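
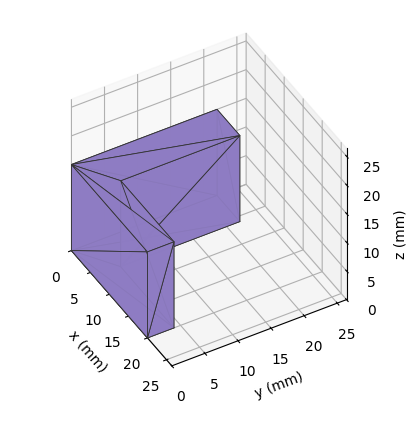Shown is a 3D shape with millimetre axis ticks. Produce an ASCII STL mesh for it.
Reading the render: the shape is an L-shaped prism: outer 20 × 22 mm, arm thicknesses ≈ 4 mm (horizontal) and 6 mm (vertical), extruded 15 mm in z (dimensions read to the nearest mm from the axis ticks). For the STL, each face is triangulated and given an outward normal.

solid part
  facet normal 0.0000 0.0000 -1.0000
    outer loop
      vertex 20.0 4.0 0.0
      vertex 20.0 0.0 0.0
      vertex 0.0 0.0 0.0
    endloop
  endfacet
  facet normal 0.0000 0.0000 -1.0000
    outer loop
      vertex 6.0 4.0 0.0
      vertex 20.0 4.0 0.0
      vertex 0.0 0.0 0.0
    endloop
  endfacet
  facet normal 0.0000 0.0000 -1.0000
    outer loop
      vertex 6.0 22.0 0.0
      vertex 6.0 4.0 0.0
      vertex 0.0 0.0 0.0
    endloop
  endfacet
  facet normal 0.0000 0.0000 -1.0000
    outer loop
      vertex 0.0 22.0 0.0
      vertex 6.0 22.0 0.0
      vertex 0.0 0.0 0.0
    endloop
  endfacet
  facet normal 0.0000 0.0000 1.0000
    outer loop
      vertex 0.0 0.0 15.0
      vertex 20.0 0.0 15.0
      vertex 20.0 4.0 15.0
    endloop
  endfacet
  facet normal 0.0000 0.0000 1.0000
    outer loop
      vertex 0.0 0.0 15.0
      vertex 20.0 4.0 15.0
      vertex 6.0 4.0 15.0
    endloop
  endfacet
  facet normal 0.0000 0.0000 1.0000
    outer loop
      vertex 0.0 0.0 15.0
      vertex 6.0 4.0 15.0
      vertex 6.0 22.0 15.0
    endloop
  endfacet
  facet normal 0.0000 0.0000 1.0000
    outer loop
      vertex 0.0 0.0 15.0
      vertex 6.0 22.0 15.0
      vertex 0.0 22.0 15.0
    endloop
  endfacet
  facet normal 0.0000 -1.0000 0.0000
    outer loop
      vertex 0.0 0.0 0.0
      vertex 20.0 0.0 0.0
      vertex 20.0 0.0 15.0
    endloop
  endfacet
  facet normal 0.0000 -1.0000 0.0000
    outer loop
      vertex 0.0 0.0 0.0
      vertex 20.0 0.0 15.0
      vertex 0.0 0.0 15.0
    endloop
  endfacet
  facet normal 1.0000 0.0000 0.0000
    outer loop
      vertex 20.0 0.0 0.0
      vertex 20.0 4.0 0.0
      vertex 20.0 4.0 15.0
    endloop
  endfacet
  facet normal 1.0000 0.0000 0.0000
    outer loop
      vertex 20.0 0.0 0.0
      vertex 20.0 4.0 15.0
      vertex 20.0 0.0 15.0
    endloop
  endfacet
  facet normal 0.0000 1.0000 0.0000
    outer loop
      vertex 20.0 4.0 0.0
      vertex 6.0 4.0 0.0
      vertex 6.0 4.0 15.0
    endloop
  endfacet
  facet normal 0.0000 1.0000 0.0000
    outer loop
      vertex 20.0 4.0 0.0
      vertex 6.0 4.0 15.0
      vertex 20.0 4.0 15.0
    endloop
  endfacet
  facet normal 1.0000 0.0000 0.0000
    outer loop
      vertex 6.0 4.0 0.0
      vertex 6.0 22.0 0.0
      vertex 6.0 22.0 15.0
    endloop
  endfacet
  facet normal 1.0000 0.0000 0.0000
    outer loop
      vertex 6.0 4.0 0.0
      vertex 6.0 22.0 15.0
      vertex 6.0 4.0 15.0
    endloop
  endfacet
  facet normal 0.0000 1.0000 0.0000
    outer loop
      vertex 6.0 22.0 0.0
      vertex 0.0 22.0 0.0
      vertex 0.0 22.0 15.0
    endloop
  endfacet
  facet normal 0.0000 1.0000 0.0000
    outer loop
      vertex 6.0 22.0 0.0
      vertex 0.0 22.0 15.0
      vertex 6.0 22.0 15.0
    endloop
  endfacet
  facet normal -1.0000 0.0000 0.0000
    outer loop
      vertex 0.0 22.0 0.0
      vertex 0.0 0.0 0.0
      vertex 0.0 0.0 15.0
    endloop
  endfacet
  facet normal -1.0000 0.0000 0.0000
    outer loop
      vertex 0.0 22.0 0.0
      vertex 0.0 0.0 15.0
      vertex 0.0 22.0 15.0
    endloop
  endfacet
endsolid part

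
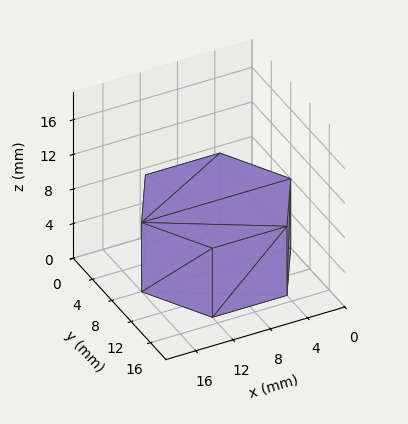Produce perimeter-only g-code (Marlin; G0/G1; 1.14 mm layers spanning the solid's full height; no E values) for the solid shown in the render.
Reading the render: the shape is a regular 6-sided prism (a cylinder approximated with 6 flat sides), circumscribed radius ≈ 8 mm, height ≈ 8 mm (dimensions read to the nearest mm from the axis ticks). For the g-code, the solid's height is divided into equal slices at the stated Δz and each level perimeter traced with G1 moves after a G0 lift.

; perimeter-only toolpath
G21 ; units = mm
G90 ; absolute positioning
G28 ; home
; layer 1
G0 Z1.14
G0 X16.00 Y8.00
G1 X12.00 Y14.93
G1 X4.00 Y14.93
G1 X0.00 Y8.00
G1 X4.00 Y1.07
G1 X12.00 Y1.07
G1 X16.00 Y8.00
; layer 2
G0 Z2.29
G0 X16.00 Y8.00
G1 X12.00 Y14.93
G1 X4.00 Y14.93
G1 X0.00 Y8.00
G1 X4.00 Y1.07
G1 X12.00 Y1.07
G1 X16.00 Y8.00
; layer 3
G0 Z3.43
G0 X16.00 Y8.00
G1 X12.00 Y14.93
G1 X4.00 Y14.93
G1 X0.00 Y8.00
G1 X4.00 Y1.07
G1 X12.00 Y1.07
G1 X16.00 Y8.00
; layer 4
G0 Z4.57
G0 X16.00 Y8.00
G1 X12.00 Y14.93
G1 X4.00 Y14.93
G1 X0.00 Y8.00
G1 X4.00 Y1.07
G1 X12.00 Y1.07
G1 X16.00 Y8.00
; layer 5
G0 Z5.71
G0 X16.00 Y8.00
G1 X12.00 Y14.93
G1 X4.00 Y14.93
G1 X0.00 Y8.00
G1 X4.00 Y1.07
G1 X12.00 Y1.07
G1 X16.00 Y8.00
; layer 6
G0 Z6.86
G0 X16.00 Y8.00
G1 X12.00 Y14.93
G1 X4.00 Y14.93
G1 X0.00 Y8.00
G1 X4.00 Y1.07
G1 X12.00 Y1.07
G1 X16.00 Y8.00
; layer 7
G0 Z8.00
G0 X16.00 Y8.00
G1 X12.00 Y14.93
G1 X4.00 Y14.93
G1 X0.00 Y8.00
G1 X4.00 Y1.07
G1 X12.00 Y1.07
G1 X16.00 Y8.00
M2 ; end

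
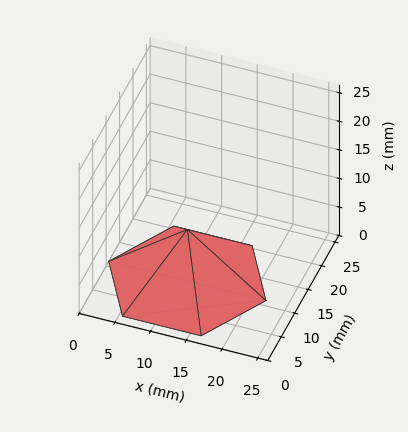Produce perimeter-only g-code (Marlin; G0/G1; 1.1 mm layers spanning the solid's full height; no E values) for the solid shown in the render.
Reading the render: the shape is a regular 6-sided pyramid, base circumscribed radius ≈ 11 mm, apex at z ≈ 9 mm (dimensions read to the nearest mm from the axis ticks). For the g-code, the solid's height is divided into equal slices at the stated Δz and each level perimeter traced with G1 moves after a G0 lift.

; perimeter-only toolpath
G21 ; units = mm
G90 ; absolute positioning
G28 ; home
; layer 1
G0 Z1.1
G0 X20.6 Y11.0
G1 X15.8 Y19.3
G1 X6.2 Y19.3
G1 X1.4 Y11.0
G1 X6.2 Y2.7
G1 X15.8 Y2.7
G1 X20.6 Y11.0
; layer 2
G0 Z2.2
G0 X19.2 Y11.0
G1 X15.1 Y18.1
G1 X6.9 Y18.1
G1 X2.8 Y11.0
G1 X6.9 Y3.9
G1 X15.1 Y3.9
G1 X19.2 Y11.0
; layer 3
G0 Z3.4
G0 X17.9 Y11.0
G1 X14.4 Y16.9
G1 X7.6 Y16.9
G1 X4.1 Y11.0
G1 X7.6 Y5.1
G1 X14.4 Y5.1
G1 X17.9 Y11.0
; layer 4
G0 Z4.5
G0 X16.5 Y11.0
G1 X13.8 Y15.8
G1 X8.2 Y15.8
G1 X5.5 Y11.0
G1 X8.2 Y6.2
G1 X13.8 Y6.2
G1 X16.5 Y11.0
; layer 5
G0 Z5.6
G0 X15.1 Y11.0
G1 X13.1 Y14.6
G1 X8.9 Y14.6
G1 X6.9 Y11.0
G1 X8.9 Y7.4
G1 X13.1 Y7.4
G1 X15.1 Y11.0
; layer 6
G0 Z6.8
G0 X13.8 Y11.0
G1 X12.4 Y13.4
G1 X9.6 Y13.4
G1 X8.2 Y11.0
G1 X9.6 Y8.6
G1 X12.4 Y8.6
G1 X13.8 Y11.0
; layer 7
G0 Z7.9
G0 X12.4 Y11.0
G1 X11.7 Y12.2
G1 X10.3 Y12.2
G1 X9.6 Y11.0
G1 X10.3 Y9.8
G1 X11.7 Y9.8
G1 X12.4 Y11.0
M2 ; end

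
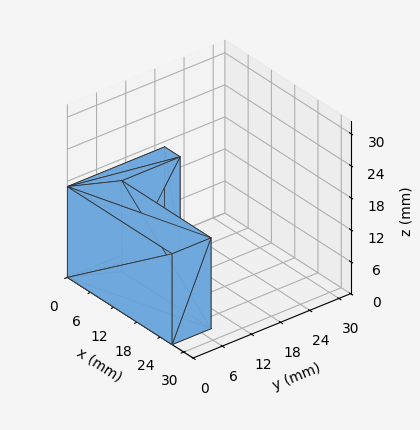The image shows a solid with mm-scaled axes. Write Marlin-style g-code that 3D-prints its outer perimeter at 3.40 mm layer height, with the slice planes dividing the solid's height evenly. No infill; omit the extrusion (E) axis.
Reading the render: the shape is an L-shaped prism: outer 27 × 20 mm, arm thicknesses ≈ 8 mm (horizontal) and 4 mm (vertical), extruded 17 mm in z (dimensions read to the nearest mm from the axis ticks). For the g-code, the solid's height is divided into equal slices at the stated Δz and each level perimeter traced with G1 moves after a G0 lift.

; perimeter-only toolpath
G21 ; units = mm
G90 ; absolute positioning
G28 ; home
; layer 1
G0 Z3.40
G0 X0.00 Y0.00
G1 X27.00 Y0.00
G1 X27.00 Y8.00
G1 X4.00 Y8.00
G1 X4.00 Y20.00
G1 X0.00 Y20.00
G1 X0.00 Y0.00
; layer 2
G0 Z6.80
G0 X0.00 Y0.00
G1 X27.00 Y0.00
G1 X27.00 Y8.00
G1 X4.00 Y8.00
G1 X4.00 Y20.00
G1 X0.00 Y20.00
G1 X0.00 Y0.00
; layer 3
G0 Z10.20
G0 X0.00 Y0.00
G1 X27.00 Y0.00
G1 X27.00 Y8.00
G1 X4.00 Y8.00
G1 X4.00 Y20.00
G1 X0.00 Y20.00
G1 X0.00 Y0.00
; layer 4
G0 Z13.60
G0 X0.00 Y0.00
G1 X27.00 Y0.00
G1 X27.00 Y8.00
G1 X4.00 Y8.00
G1 X4.00 Y20.00
G1 X0.00 Y20.00
G1 X0.00 Y0.00
; layer 5
G0 Z17.00
G0 X0.00 Y0.00
G1 X27.00 Y0.00
G1 X27.00 Y8.00
G1 X4.00 Y8.00
G1 X4.00 Y20.00
G1 X0.00 Y20.00
G1 X0.00 Y0.00
M2 ; end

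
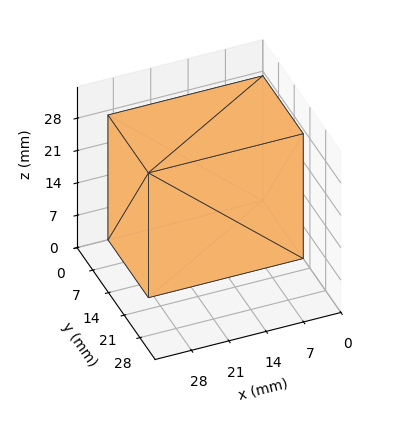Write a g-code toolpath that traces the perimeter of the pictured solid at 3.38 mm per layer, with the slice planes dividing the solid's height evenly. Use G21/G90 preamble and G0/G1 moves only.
Reading the render: the shape is a rectangular box, roughly 29 × 18 mm footprint and 27 mm tall (dimensions read to the nearest mm from the axis ticks). For the g-code, the solid's height is divided into equal slices at the stated Δz and each level perimeter traced with G1 moves after a G0 lift.

; perimeter-only toolpath
G21 ; units = mm
G90 ; absolute positioning
G28 ; home
; layer 1
G0 Z3.38
G0 X0.00 Y0.00
G1 X29.00 Y0.00
G1 X29.00 Y18.00
G1 X0.00 Y18.00
G1 X0.00 Y0.00
; layer 2
G0 Z6.75
G0 X0.00 Y0.00
G1 X29.00 Y0.00
G1 X29.00 Y18.00
G1 X0.00 Y18.00
G1 X0.00 Y0.00
; layer 3
G0 Z10.12
G0 X0.00 Y0.00
G1 X29.00 Y0.00
G1 X29.00 Y18.00
G1 X0.00 Y18.00
G1 X0.00 Y0.00
; layer 4
G0 Z13.50
G0 X0.00 Y0.00
G1 X29.00 Y0.00
G1 X29.00 Y18.00
G1 X0.00 Y18.00
G1 X0.00 Y0.00
; layer 5
G0 Z16.88
G0 X0.00 Y0.00
G1 X29.00 Y0.00
G1 X29.00 Y18.00
G1 X0.00 Y18.00
G1 X0.00 Y0.00
; layer 6
G0 Z20.25
G0 X0.00 Y0.00
G1 X29.00 Y0.00
G1 X29.00 Y18.00
G1 X0.00 Y18.00
G1 X0.00 Y0.00
; layer 7
G0 Z23.62
G0 X0.00 Y0.00
G1 X29.00 Y0.00
G1 X29.00 Y18.00
G1 X0.00 Y18.00
G1 X0.00 Y0.00
; layer 8
G0 Z27.00
G0 X0.00 Y0.00
G1 X29.00 Y0.00
G1 X29.00 Y18.00
G1 X0.00 Y18.00
G1 X0.00 Y0.00
M2 ; end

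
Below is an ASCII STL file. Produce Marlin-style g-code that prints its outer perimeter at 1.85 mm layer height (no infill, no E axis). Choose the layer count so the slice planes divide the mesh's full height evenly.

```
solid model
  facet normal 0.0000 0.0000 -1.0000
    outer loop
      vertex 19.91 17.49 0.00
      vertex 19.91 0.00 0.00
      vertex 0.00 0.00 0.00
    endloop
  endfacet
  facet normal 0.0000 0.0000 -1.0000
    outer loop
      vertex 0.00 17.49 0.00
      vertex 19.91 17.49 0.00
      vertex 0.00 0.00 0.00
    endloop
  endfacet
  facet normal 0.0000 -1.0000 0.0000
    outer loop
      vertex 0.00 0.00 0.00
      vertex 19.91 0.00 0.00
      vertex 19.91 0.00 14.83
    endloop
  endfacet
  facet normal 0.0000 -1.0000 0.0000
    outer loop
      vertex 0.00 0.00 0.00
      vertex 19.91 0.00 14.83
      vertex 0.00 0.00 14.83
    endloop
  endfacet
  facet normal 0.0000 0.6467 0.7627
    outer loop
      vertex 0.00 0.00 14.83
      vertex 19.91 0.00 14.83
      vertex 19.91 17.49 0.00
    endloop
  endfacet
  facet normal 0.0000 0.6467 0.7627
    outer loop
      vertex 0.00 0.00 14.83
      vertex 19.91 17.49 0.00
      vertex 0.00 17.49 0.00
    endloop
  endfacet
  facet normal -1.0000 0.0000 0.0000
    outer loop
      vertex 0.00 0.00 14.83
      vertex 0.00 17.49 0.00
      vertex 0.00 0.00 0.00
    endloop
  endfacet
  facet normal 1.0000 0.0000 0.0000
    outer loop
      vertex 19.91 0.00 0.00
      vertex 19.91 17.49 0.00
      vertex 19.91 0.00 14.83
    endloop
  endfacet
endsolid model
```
; perimeter-only toolpath
G21 ; units = mm
G90 ; absolute positioning
G28 ; home
; layer 1
G0 Z1.85
G0 X0.00 Y0.00
G1 X19.91 Y0.00
G1 X19.91 Y15.30
G1 X0.00 Y15.30
G1 X0.00 Y0.00
; layer 2
G0 Z3.71
G0 X0.00 Y0.00
G1 X19.91 Y0.00
G1 X19.91 Y13.12
G1 X0.00 Y13.12
G1 X0.00 Y0.00
; layer 3
G0 Z5.56
G0 X0.00 Y0.00
G1 X19.91 Y0.00
G1 X19.91 Y10.93
G1 X0.00 Y10.93
G1 X0.00 Y0.00
; layer 4
G0 Z7.42
G0 X0.00 Y0.00
G1 X19.91 Y0.00
G1 X19.91 Y8.74
G1 X0.00 Y8.74
G1 X0.00 Y0.00
; layer 5
G0 Z9.27
G0 X0.00 Y0.00
G1 X19.91 Y0.00
G1 X19.91 Y6.56
G1 X0.00 Y6.56
G1 X0.00 Y0.00
; layer 6
G0 Z11.12
G0 X0.00 Y0.00
G1 X19.91 Y0.00
G1 X19.91 Y4.37
G1 X0.00 Y4.37
G1 X0.00 Y0.00
; layer 7
G0 Z12.98
G0 X0.00 Y0.00
G1 X19.91 Y0.00
G1 X19.91 Y2.19
G1 X0.00 Y2.19
G1 X0.00 Y0.00
M2 ; end

The solid is a wedge (ramp): 19.9 × 17.5 mm base, rising to 14.8 mm along the y=0 edge and sloping linearly to z=0 at y=17.5. Slicing at Δz = 1.85 mm — 8 equal slices spanning the solid's height, so layer i sits at z = i·h/8 — gives 7 non-empty perimeters. Each is a 4-segment closed polygon; G0 lifts to the layer z and rapids to the start vertex, then G1 traces the edges. The cross-section shrinks linearly with z (the slice at the apex is degenerate and omitted).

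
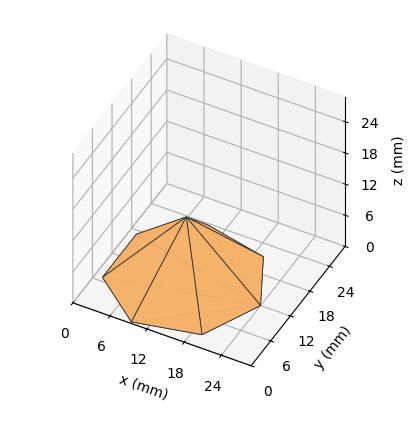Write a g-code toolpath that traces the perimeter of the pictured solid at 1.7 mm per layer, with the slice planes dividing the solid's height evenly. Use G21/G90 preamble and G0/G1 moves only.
Reading the render: the shape is a regular 7-sided pyramid, base circumscribed radius ≈ 12 mm, apex at z ≈ 12 mm (dimensions read to the nearest mm from the axis ticks). For the g-code, the solid's height is divided into equal slices at the stated Δz and each level perimeter traced with G1 moves after a G0 lift.

; perimeter-only toolpath
G21 ; units = mm
G90 ; absolute positioning
G28 ; home
; layer 1
G0 Z1.7
G0 X22.3 Y12.0
G1 X18.4 Y20.1
G1 X9.7 Y22.0
G1 X2.7 Y16.5
G1 X2.7 Y7.5
G1 X9.7 Y2.0
G1 X18.4 Y3.9
G1 X22.3 Y12.0
; layer 2
G0 Z3.4
G0 X20.6 Y12.0
G1 X17.4 Y18.7
G1 X10.1 Y20.4
G1 X4.3 Y15.7
G1 X4.3 Y8.3
G1 X10.1 Y3.6
G1 X17.4 Y5.3
G1 X20.6 Y12.0
; layer 3
G0 Z5.1
G0 X18.9 Y12.0
G1 X16.3 Y17.4
G1 X10.5 Y18.7
G1 X5.8 Y15.0
G1 X5.8 Y9.0
G1 X10.5 Y5.3
G1 X16.3 Y6.6
G1 X18.9 Y12.0
; layer 4
G0 Z6.9
G0 X17.1 Y12.0
G1 X15.2 Y16.0
G1 X10.8 Y17.0
G1 X7.4 Y14.2
G1 X7.4 Y9.8
G1 X10.8 Y7.0
G1 X15.2 Y8.0
G1 X17.1 Y12.0
; layer 5
G0 Z8.6
G0 X15.4 Y12.0
G1 X14.1 Y14.7
G1 X11.2 Y15.3
G1 X8.9 Y13.5
G1 X8.9 Y10.5
G1 X11.2 Y8.7
G1 X14.1 Y9.3
G1 X15.4 Y12.0
; layer 6
G0 Z10.3
G0 X13.7 Y12.0
G1 X13.1 Y13.3
G1 X11.6 Y13.7
G1 X10.5 Y12.7
G1 X10.5 Y11.3
G1 X11.6 Y10.3
G1 X13.1 Y10.7
G1 X13.7 Y12.0
M2 ; end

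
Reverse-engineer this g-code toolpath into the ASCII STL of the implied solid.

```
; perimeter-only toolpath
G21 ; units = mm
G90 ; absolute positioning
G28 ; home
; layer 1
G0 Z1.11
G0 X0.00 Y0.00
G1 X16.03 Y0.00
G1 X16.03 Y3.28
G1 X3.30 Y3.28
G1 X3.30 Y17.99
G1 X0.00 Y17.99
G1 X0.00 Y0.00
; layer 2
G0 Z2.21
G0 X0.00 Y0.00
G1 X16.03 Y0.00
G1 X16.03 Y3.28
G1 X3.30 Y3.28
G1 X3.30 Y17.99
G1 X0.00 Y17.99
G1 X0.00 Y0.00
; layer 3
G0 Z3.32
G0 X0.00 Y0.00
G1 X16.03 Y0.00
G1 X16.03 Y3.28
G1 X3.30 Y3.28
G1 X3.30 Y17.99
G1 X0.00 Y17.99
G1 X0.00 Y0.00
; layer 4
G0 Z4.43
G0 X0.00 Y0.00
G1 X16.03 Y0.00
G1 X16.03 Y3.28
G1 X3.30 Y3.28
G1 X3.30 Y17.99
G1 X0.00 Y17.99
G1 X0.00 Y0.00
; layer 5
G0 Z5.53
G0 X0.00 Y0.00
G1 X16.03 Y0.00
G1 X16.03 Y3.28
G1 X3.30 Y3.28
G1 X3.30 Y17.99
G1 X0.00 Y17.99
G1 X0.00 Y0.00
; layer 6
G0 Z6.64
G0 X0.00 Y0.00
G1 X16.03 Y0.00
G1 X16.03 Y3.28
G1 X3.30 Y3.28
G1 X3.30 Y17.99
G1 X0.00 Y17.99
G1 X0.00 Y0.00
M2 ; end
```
solid part
  facet normal 0.0000 0.0000 -1.0000
    outer loop
      vertex 16.03 3.28 0.00
      vertex 16.03 0.00 0.00
      vertex 0.00 0.00 0.00
    endloop
  endfacet
  facet normal 0.0000 0.0000 -1.0000
    outer loop
      vertex 3.30 3.28 0.00
      vertex 16.03 3.28 0.00
      vertex 0.00 0.00 0.00
    endloop
  endfacet
  facet normal 0.0000 0.0000 -1.0000
    outer loop
      vertex 3.30 17.99 0.00
      vertex 3.30 3.28 0.00
      vertex 0.00 0.00 0.00
    endloop
  endfacet
  facet normal 0.0000 0.0000 -1.0000
    outer loop
      vertex 0.00 17.99 0.00
      vertex 3.30 17.99 0.00
      vertex 0.00 0.00 0.00
    endloop
  endfacet
  facet normal 0.0000 0.0000 1.0000
    outer loop
      vertex 0.00 0.00 6.64
      vertex 16.03 0.00 6.64
      vertex 16.03 3.28 6.64
    endloop
  endfacet
  facet normal 0.0000 0.0000 1.0000
    outer loop
      vertex 0.00 0.00 6.64
      vertex 16.03 3.28 6.64
      vertex 3.30 3.28 6.64
    endloop
  endfacet
  facet normal 0.0000 0.0000 1.0000
    outer loop
      vertex 0.00 0.00 6.64
      vertex 3.30 3.28 6.64
      vertex 3.30 17.99 6.64
    endloop
  endfacet
  facet normal 0.0000 0.0000 1.0000
    outer loop
      vertex 0.00 0.00 6.64
      vertex 3.30 17.99 6.64
      vertex 0.00 17.99 6.64
    endloop
  endfacet
  facet normal 0.0000 -1.0000 0.0000
    outer loop
      vertex 0.00 0.00 0.00
      vertex 16.03 0.00 0.00
      vertex 16.03 0.00 6.64
    endloop
  endfacet
  facet normal 0.0000 -1.0000 0.0000
    outer loop
      vertex 0.00 0.00 0.00
      vertex 16.03 0.00 6.64
      vertex 0.00 0.00 6.64
    endloop
  endfacet
  facet normal 1.0000 0.0000 0.0000
    outer loop
      vertex 16.03 0.00 0.00
      vertex 16.03 3.28 0.00
      vertex 16.03 3.28 6.64
    endloop
  endfacet
  facet normal 1.0000 0.0000 0.0000
    outer loop
      vertex 16.03 0.00 0.00
      vertex 16.03 3.28 6.64
      vertex 16.03 0.00 6.64
    endloop
  endfacet
  facet normal 0.0000 1.0000 0.0000
    outer loop
      vertex 16.03 3.28 0.00
      vertex 3.30 3.28 0.00
      vertex 3.30 3.28 6.64
    endloop
  endfacet
  facet normal 0.0000 1.0000 0.0000
    outer loop
      vertex 16.03 3.28 0.00
      vertex 3.30 3.28 6.64
      vertex 16.03 3.28 6.64
    endloop
  endfacet
  facet normal 1.0000 0.0000 0.0000
    outer loop
      vertex 3.30 3.28 0.00
      vertex 3.30 17.99 0.00
      vertex 3.30 17.99 6.64
    endloop
  endfacet
  facet normal 1.0000 0.0000 0.0000
    outer loop
      vertex 3.30 3.28 0.00
      vertex 3.30 17.99 6.64
      vertex 3.30 3.28 6.64
    endloop
  endfacet
  facet normal 0.0000 1.0000 0.0000
    outer loop
      vertex 3.30 17.99 0.00
      vertex 0.00 17.99 0.00
      vertex 0.00 17.99 6.64
    endloop
  endfacet
  facet normal 0.0000 1.0000 0.0000
    outer loop
      vertex 3.30 17.99 0.00
      vertex 0.00 17.99 6.64
      vertex 3.30 17.99 6.64
    endloop
  endfacet
  facet normal -1.0000 0.0000 0.0000
    outer loop
      vertex 0.00 17.99 0.00
      vertex 0.00 0.00 0.00
      vertex 0.00 0.00 6.64
    endloop
  endfacet
  facet normal -1.0000 0.0000 0.0000
    outer loop
      vertex 0.00 17.99 0.00
      vertex 0.00 0.00 6.64
      vertex 0.00 17.99 6.64
    endloop
  endfacet
endsolid part

The G0 Z moves step by Δz≈1.11 mm. Every layer's G1 loop is the same polygon, so the solid is a straight extrusion of it from z=0 to z≈6.64. Closing with flat bottom and top caps and triangulating gives 20 facets — an L-shaped prism: outer 16 × 18 mm, arm thicknesses ≈ 3.28 mm (horizontal) and 3.3 mm (vertical), extruded 6.64 mm in z.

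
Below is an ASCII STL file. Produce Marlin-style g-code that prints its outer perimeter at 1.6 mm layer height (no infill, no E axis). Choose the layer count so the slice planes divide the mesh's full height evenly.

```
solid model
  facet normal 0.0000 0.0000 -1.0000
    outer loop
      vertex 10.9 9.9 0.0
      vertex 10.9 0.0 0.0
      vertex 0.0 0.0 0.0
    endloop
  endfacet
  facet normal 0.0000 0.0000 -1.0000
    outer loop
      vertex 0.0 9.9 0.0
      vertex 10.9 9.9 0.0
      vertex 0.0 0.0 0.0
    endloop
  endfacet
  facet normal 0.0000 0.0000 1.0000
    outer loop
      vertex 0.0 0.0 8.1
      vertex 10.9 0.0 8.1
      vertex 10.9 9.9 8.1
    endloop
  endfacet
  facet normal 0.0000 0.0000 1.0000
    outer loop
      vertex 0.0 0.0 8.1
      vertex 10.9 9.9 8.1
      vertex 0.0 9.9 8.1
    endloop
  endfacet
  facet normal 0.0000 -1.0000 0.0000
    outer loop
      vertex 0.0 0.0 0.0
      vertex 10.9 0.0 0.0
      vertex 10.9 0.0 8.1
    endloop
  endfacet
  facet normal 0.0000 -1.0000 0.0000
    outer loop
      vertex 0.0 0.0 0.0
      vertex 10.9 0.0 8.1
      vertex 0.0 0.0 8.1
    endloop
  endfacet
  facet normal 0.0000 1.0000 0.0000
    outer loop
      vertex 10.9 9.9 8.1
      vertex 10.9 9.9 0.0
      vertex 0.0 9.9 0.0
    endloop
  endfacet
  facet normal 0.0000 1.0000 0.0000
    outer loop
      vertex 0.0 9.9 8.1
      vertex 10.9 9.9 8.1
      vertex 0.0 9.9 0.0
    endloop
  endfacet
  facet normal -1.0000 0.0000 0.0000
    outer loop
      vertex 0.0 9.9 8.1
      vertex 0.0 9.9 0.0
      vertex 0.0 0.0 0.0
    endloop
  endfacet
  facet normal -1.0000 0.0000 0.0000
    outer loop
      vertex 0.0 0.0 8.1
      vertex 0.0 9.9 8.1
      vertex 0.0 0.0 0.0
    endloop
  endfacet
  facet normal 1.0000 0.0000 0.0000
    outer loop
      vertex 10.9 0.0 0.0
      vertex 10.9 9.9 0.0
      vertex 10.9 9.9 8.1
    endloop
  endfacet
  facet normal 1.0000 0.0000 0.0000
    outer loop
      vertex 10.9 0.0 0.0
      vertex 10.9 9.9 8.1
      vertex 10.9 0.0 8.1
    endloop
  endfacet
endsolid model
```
; perimeter-only toolpath
G21 ; units = mm
G90 ; absolute positioning
G28 ; home
; layer 1
G0 Z1.6
G0 X0.0 Y0.0
G1 X10.9 Y0.0
G1 X10.9 Y9.9
G1 X0.0 Y9.9
G1 X0.0 Y0.0
; layer 2
G0 Z3.2
G0 X0.0 Y0.0
G1 X10.9 Y0.0
G1 X10.9 Y9.9
G1 X0.0 Y9.9
G1 X0.0 Y0.0
; layer 3
G0 Z4.9
G0 X0.0 Y0.0
G1 X10.9 Y0.0
G1 X10.9 Y9.9
G1 X0.0 Y9.9
G1 X0.0 Y0.0
; layer 4
G0 Z6.5
G0 X0.0 Y0.0
G1 X10.9 Y0.0
G1 X10.9 Y9.9
G1 X0.0 Y9.9
G1 X0.0 Y0.0
; layer 5
G0 Z8.1
G0 X0.0 Y0.0
G1 X10.9 Y0.0
G1 X10.9 Y9.9
G1 X0.0 Y9.9
G1 X0.0 Y0.0
M2 ; end

The solid is a rectangular box, roughly 10.9 × 9.9 mm footprint and 8.1 mm tall. Slicing at Δz = 1.6 mm — 5 equal slices spanning the solid's height, so layer i sits at z = i·h/5 — gives 5 non-empty perimeters. Each is a 4-segment closed polygon; G0 lifts to the layer z and rapids to the start vertex, then G1 traces the edges.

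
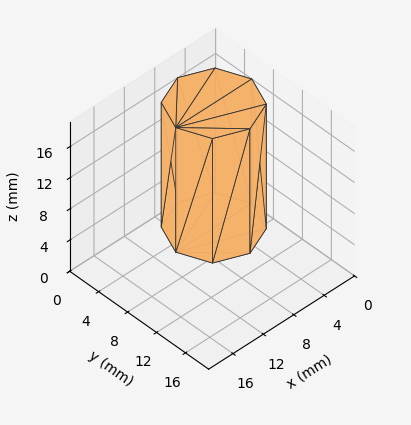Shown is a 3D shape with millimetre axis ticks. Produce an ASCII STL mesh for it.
Reading the render: the shape is a regular 8-sided prism (a cylinder approximated with 8 flat sides), circumscribed radius ≈ 5 mm, height ≈ 16 mm (dimensions read to the nearest mm from the axis ticks). For the STL, each face is triangulated and given an outward normal.

solid part
  facet normal 0.0000 0.0000 -1.0000
    outer loop
      vertex 5.00 10.00 0.00
      vertex 8.54 8.54 0.00
      vertex 10.00 5.00 0.00
    endloop
  endfacet
  facet normal 0.0000 0.0000 -1.0000
    outer loop
      vertex 1.46 8.54 0.00
      vertex 5.00 10.00 0.00
      vertex 10.00 5.00 0.00
    endloop
  endfacet
  facet normal 0.0000 0.0000 -1.0000
    outer loop
      vertex 0.00 5.00 0.00
      vertex 1.46 8.54 0.00
      vertex 10.00 5.00 0.00
    endloop
  endfacet
  facet normal 0.0000 0.0000 -1.0000
    outer loop
      vertex 1.46 1.46 0.00
      vertex 0.00 5.00 0.00
      vertex 10.00 5.00 0.00
    endloop
  endfacet
  facet normal 0.0000 0.0000 -1.0000
    outer loop
      vertex 5.00 0.00 0.00
      vertex 1.46 1.46 0.00
      vertex 10.00 5.00 0.00
    endloop
  endfacet
  facet normal 0.0000 0.0000 -1.0000
    outer loop
      vertex 8.54 1.46 0.00
      vertex 5.00 0.00 0.00
      vertex 10.00 5.00 0.00
    endloop
  endfacet
  facet normal 0.0000 0.0000 1.0000
    outer loop
      vertex 10.00 5.00 16.00
      vertex 8.54 8.54 16.00
      vertex 5.00 10.00 16.00
    endloop
  endfacet
  facet normal 0.0000 0.0000 1.0000
    outer loop
      vertex 10.00 5.00 16.00
      vertex 5.00 10.00 16.00
      vertex 1.46 8.54 16.00
    endloop
  endfacet
  facet normal 0.0000 0.0000 1.0000
    outer loop
      vertex 10.00 5.00 16.00
      vertex 1.46 8.54 16.00
      vertex 0.00 5.00 16.00
    endloop
  endfacet
  facet normal 0.0000 0.0000 1.0000
    outer loop
      vertex 10.00 5.00 16.00
      vertex 0.00 5.00 16.00
      vertex 1.46 1.46 16.00
    endloop
  endfacet
  facet normal 0.0000 0.0000 1.0000
    outer loop
      vertex 10.00 5.00 16.00
      vertex 1.46 1.46 16.00
      vertex 5.00 0.00 16.00
    endloop
  endfacet
  facet normal 0.0000 0.0000 1.0000
    outer loop
      vertex 10.00 5.00 16.00
      vertex 5.00 0.00 16.00
      vertex 8.54 1.46 16.00
    endloop
  endfacet
  facet normal 0.9245 0.3813 0.0000
    outer loop
      vertex 10.00 5.00 0.00
      vertex 8.54 8.54 0.00
      vertex 8.54 8.54 16.00
    endloop
  endfacet
  facet normal 0.9245 0.3813 0.0000
    outer loop
      vertex 10.00 5.00 0.00
      vertex 8.54 8.54 16.00
      vertex 10.00 5.00 16.00
    endloop
  endfacet
  facet normal 0.3813 0.9245 0.0000
    outer loop
      vertex 8.54 8.54 0.00
      vertex 5.00 10.00 0.00
      vertex 5.00 10.00 16.00
    endloop
  endfacet
  facet normal 0.3813 0.9245 0.0000
    outer loop
      vertex 8.54 8.54 0.00
      vertex 5.00 10.00 16.00
      vertex 8.54 8.54 16.00
    endloop
  endfacet
  facet normal -0.3813 0.9245 0.0000
    outer loop
      vertex 5.00 10.00 0.00
      vertex 1.46 8.54 0.00
      vertex 1.46 8.54 16.00
    endloop
  endfacet
  facet normal -0.3813 0.9245 0.0000
    outer loop
      vertex 5.00 10.00 0.00
      vertex 1.46 8.54 16.00
      vertex 5.00 10.00 16.00
    endloop
  endfacet
  facet normal -0.9245 0.3813 0.0000
    outer loop
      vertex 1.46 8.54 0.00
      vertex 0.00 5.00 0.00
      vertex 0.00 5.00 16.00
    endloop
  endfacet
  facet normal -0.9245 0.3813 0.0000
    outer loop
      vertex 1.46 8.54 0.00
      vertex 0.00 5.00 16.00
      vertex 1.46 8.54 16.00
    endloop
  endfacet
  facet normal -0.9245 -0.3813 0.0000
    outer loop
      vertex 0.00 5.00 0.00
      vertex 1.46 1.46 0.00
      vertex 1.46 1.46 16.00
    endloop
  endfacet
  facet normal -0.9245 -0.3813 0.0000
    outer loop
      vertex 0.00 5.00 0.00
      vertex 1.46 1.46 16.00
      vertex 0.00 5.00 16.00
    endloop
  endfacet
  facet normal -0.3813 -0.9245 0.0000
    outer loop
      vertex 1.46 1.46 0.00
      vertex 5.00 0.00 0.00
      vertex 5.00 0.00 16.00
    endloop
  endfacet
  facet normal -0.3813 -0.9245 0.0000
    outer loop
      vertex 1.46 1.46 0.00
      vertex 5.00 0.00 16.00
      vertex 1.46 1.46 16.00
    endloop
  endfacet
  facet normal 0.3813 -0.9245 0.0000
    outer loop
      vertex 5.00 0.00 0.00
      vertex 8.54 1.46 0.00
      vertex 8.54 1.46 16.00
    endloop
  endfacet
  facet normal 0.3813 -0.9245 0.0000
    outer loop
      vertex 5.00 0.00 0.00
      vertex 8.54 1.46 16.00
      vertex 5.00 0.00 16.00
    endloop
  endfacet
  facet normal 0.9245 -0.3813 0.0000
    outer loop
      vertex 8.54 1.46 0.00
      vertex 10.00 5.00 0.00
      vertex 10.00 5.00 16.00
    endloop
  endfacet
  facet normal 0.9245 -0.3813 0.0000
    outer loop
      vertex 8.54 1.46 0.00
      vertex 10.00 5.00 16.00
      vertex 8.54 1.46 16.00
    endloop
  endfacet
endsolid part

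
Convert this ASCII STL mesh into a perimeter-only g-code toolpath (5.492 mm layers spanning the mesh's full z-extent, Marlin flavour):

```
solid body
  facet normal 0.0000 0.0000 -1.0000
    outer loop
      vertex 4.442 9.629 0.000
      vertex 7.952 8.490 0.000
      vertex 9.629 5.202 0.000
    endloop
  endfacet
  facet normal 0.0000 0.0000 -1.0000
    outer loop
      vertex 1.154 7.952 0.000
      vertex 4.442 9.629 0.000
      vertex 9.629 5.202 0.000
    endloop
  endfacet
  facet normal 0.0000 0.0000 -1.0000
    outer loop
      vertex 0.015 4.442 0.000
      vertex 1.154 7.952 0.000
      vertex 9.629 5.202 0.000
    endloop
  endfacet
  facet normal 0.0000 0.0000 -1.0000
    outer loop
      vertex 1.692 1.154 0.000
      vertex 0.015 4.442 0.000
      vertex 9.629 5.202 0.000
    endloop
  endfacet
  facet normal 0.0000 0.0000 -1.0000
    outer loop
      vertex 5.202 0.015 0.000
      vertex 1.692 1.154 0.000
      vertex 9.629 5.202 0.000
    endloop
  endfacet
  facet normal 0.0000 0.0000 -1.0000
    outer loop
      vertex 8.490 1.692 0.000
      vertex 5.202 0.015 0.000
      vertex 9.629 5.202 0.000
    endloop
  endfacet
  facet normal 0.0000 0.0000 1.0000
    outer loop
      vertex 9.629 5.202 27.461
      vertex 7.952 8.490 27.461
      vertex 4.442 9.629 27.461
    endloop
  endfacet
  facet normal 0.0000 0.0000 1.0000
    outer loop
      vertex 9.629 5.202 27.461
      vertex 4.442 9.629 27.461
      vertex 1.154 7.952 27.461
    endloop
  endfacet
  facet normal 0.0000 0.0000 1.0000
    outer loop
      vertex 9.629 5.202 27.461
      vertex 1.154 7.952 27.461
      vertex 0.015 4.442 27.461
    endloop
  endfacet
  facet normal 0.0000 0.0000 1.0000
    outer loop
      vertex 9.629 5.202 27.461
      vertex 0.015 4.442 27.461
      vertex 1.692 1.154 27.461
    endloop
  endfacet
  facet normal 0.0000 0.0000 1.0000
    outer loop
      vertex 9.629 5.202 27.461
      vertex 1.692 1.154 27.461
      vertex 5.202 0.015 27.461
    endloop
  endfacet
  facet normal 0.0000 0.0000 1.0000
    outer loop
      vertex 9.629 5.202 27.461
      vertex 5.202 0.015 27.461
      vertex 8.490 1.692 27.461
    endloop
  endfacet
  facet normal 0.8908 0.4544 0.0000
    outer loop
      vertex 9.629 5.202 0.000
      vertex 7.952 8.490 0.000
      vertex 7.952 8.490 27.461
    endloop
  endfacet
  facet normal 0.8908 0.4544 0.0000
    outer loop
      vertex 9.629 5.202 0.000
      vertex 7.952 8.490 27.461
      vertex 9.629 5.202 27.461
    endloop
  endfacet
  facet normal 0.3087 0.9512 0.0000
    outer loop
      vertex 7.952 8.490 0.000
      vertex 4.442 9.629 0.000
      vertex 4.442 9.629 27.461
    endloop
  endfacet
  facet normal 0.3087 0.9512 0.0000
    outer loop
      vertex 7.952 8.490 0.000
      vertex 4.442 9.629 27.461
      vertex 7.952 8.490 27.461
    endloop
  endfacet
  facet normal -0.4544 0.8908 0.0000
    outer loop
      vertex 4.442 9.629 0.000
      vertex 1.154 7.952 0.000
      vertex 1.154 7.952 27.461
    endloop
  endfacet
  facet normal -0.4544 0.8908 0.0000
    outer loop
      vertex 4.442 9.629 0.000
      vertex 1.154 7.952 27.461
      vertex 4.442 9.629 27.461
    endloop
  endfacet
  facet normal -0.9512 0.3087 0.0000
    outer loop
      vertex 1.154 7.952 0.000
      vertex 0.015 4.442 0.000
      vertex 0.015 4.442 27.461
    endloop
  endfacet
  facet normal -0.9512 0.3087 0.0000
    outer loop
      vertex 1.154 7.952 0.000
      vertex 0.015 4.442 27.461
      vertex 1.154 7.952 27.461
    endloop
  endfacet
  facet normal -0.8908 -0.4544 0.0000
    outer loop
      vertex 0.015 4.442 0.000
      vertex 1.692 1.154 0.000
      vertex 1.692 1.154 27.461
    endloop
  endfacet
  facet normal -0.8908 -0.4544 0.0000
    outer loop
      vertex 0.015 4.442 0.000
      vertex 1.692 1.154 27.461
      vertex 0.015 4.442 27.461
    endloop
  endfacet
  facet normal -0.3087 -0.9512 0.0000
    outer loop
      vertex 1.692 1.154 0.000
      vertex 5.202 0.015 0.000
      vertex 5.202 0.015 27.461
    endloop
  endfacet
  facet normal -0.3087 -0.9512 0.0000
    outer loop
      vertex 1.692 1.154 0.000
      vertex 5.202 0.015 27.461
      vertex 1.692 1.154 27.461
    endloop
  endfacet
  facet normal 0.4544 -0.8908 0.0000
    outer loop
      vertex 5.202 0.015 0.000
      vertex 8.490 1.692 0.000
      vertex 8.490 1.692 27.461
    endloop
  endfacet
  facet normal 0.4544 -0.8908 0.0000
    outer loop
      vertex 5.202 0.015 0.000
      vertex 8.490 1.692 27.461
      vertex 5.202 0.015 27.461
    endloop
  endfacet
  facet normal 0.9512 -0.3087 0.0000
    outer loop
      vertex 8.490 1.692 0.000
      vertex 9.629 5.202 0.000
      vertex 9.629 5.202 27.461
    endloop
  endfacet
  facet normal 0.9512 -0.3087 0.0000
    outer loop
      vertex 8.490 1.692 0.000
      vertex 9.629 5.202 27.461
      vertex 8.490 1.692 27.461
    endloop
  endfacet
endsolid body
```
; perimeter-only toolpath
G21 ; units = mm
G90 ; absolute positioning
G28 ; home
; layer 1
G0 Z5.492
G0 X9.629 Y5.202
G1 X7.952 Y8.490
G1 X4.442 Y9.629
G1 X1.154 Y7.952
G1 X0.015 Y4.442
G1 X1.692 Y1.154
G1 X5.202 Y0.015
G1 X8.490 Y1.692
G1 X9.629 Y5.202
; layer 2
G0 Z10.984
G0 X9.629 Y5.202
G1 X7.952 Y8.490
G1 X4.442 Y9.629
G1 X1.154 Y7.952
G1 X0.015 Y4.442
G1 X1.692 Y1.154
G1 X5.202 Y0.015
G1 X8.490 Y1.692
G1 X9.629 Y5.202
; layer 3
G0 Z16.477
G0 X9.629 Y5.202
G1 X7.952 Y8.490
G1 X4.442 Y9.629
G1 X1.154 Y7.952
G1 X0.015 Y4.442
G1 X1.692 Y1.154
G1 X5.202 Y0.015
G1 X8.490 Y1.692
G1 X9.629 Y5.202
; layer 4
G0 Z21.969
G0 X9.629 Y5.202
G1 X7.952 Y8.490
G1 X4.442 Y9.629
G1 X1.154 Y7.952
G1 X0.015 Y4.442
G1 X1.692 Y1.154
G1 X5.202 Y0.015
G1 X8.490 Y1.692
G1 X9.629 Y5.202
; layer 5
G0 Z27.461
G0 X9.629 Y5.202
G1 X7.952 Y8.490
G1 X4.442 Y9.629
G1 X1.154 Y7.952
G1 X0.015 Y4.442
G1 X1.692 Y1.154
G1 X5.202 Y0.015
G1 X8.490 Y1.692
G1 X9.629 Y5.202
M2 ; end

The solid is a regular 8-sided prism (a cylinder approximated with 8 flat sides), circumscribed radius ≈ 4.82 mm, height ≈ 27.5 mm. Slicing at Δz = 5.492 mm — 5 equal slices spanning the solid's height, so layer i sits at z = i·h/5 — gives 5 non-empty perimeters. Each is a 8-segment closed polygon; G0 lifts to the layer z and rapids to the start vertex, then G1 traces the edges.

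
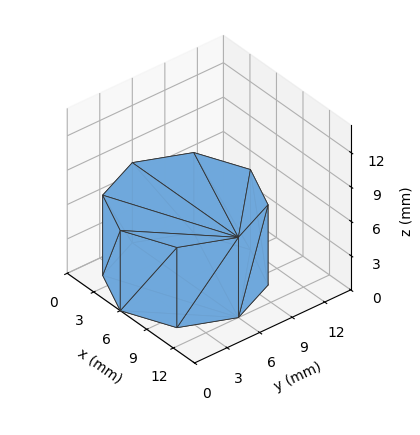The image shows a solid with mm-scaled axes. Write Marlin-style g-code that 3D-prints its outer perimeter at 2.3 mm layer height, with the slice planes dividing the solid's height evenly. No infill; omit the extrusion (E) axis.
Reading the render: the shape is a regular 8-sided prism (a cylinder approximated with 8 flat sides), circumscribed radius ≈ 6 mm, height ≈ 7 mm (dimensions read to the nearest mm from the axis ticks). For the g-code, the solid's height is divided into equal slices at the stated Δz and each level perimeter traced with G1 moves after a G0 lift.

; perimeter-only toolpath
G21 ; units = mm
G90 ; absolute positioning
G28 ; home
; layer 1
G0 Z2.3
G0 X12.0 Y6.0
G1 X10.2 Y10.2
G1 X6.0 Y12.0
G1 X1.8 Y10.2
G1 X0.0 Y6.0
G1 X1.8 Y1.8
G1 X6.0 Y0.0
G1 X10.2 Y1.8
G1 X12.0 Y6.0
; layer 2
G0 Z4.7
G0 X12.0 Y6.0
G1 X10.2 Y10.2
G1 X6.0 Y12.0
G1 X1.8 Y10.2
G1 X0.0 Y6.0
G1 X1.8 Y1.8
G1 X6.0 Y0.0
G1 X10.2 Y1.8
G1 X12.0 Y6.0
; layer 3
G0 Z7.0
G0 X12.0 Y6.0
G1 X10.2 Y10.2
G1 X6.0 Y12.0
G1 X1.8 Y10.2
G1 X0.0 Y6.0
G1 X1.8 Y1.8
G1 X6.0 Y0.0
G1 X10.2 Y1.8
G1 X12.0 Y6.0
M2 ; end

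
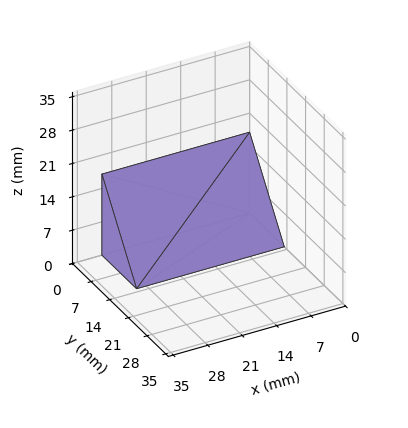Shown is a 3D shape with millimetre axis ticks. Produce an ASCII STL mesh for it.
Reading the render: the shape is a wedge (ramp): 30 × 13 mm base, rising to 17 mm along the y=0 edge and sloping linearly to z=0 at y=13 (dimensions read to the nearest mm from the axis ticks). For the STL, each face is triangulated and given an outward normal.

solid part
  facet normal 0.0000 0.0000 -1.0000
    outer loop
      vertex 30.0 13.0 0.0
      vertex 30.0 0.0 0.0
      vertex 0.0 0.0 0.0
    endloop
  endfacet
  facet normal 0.0000 0.0000 -1.0000
    outer loop
      vertex 0.0 13.0 0.0
      vertex 30.0 13.0 0.0
      vertex 0.0 0.0 0.0
    endloop
  endfacet
  facet normal 0.0000 -1.0000 0.0000
    outer loop
      vertex 0.0 0.0 0.0
      vertex 30.0 0.0 0.0
      vertex 30.0 0.0 17.0
    endloop
  endfacet
  facet normal 0.0000 -1.0000 0.0000
    outer loop
      vertex 0.0 0.0 0.0
      vertex 30.0 0.0 17.0
      vertex 0.0 0.0 17.0
    endloop
  endfacet
  facet normal 0.0000 0.7944 0.6075
    outer loop
      vertex 0.0 0.0 17.0
      vertex 30.0 0.0 17.0
      vertex 30.0 13.0 0.0
    endloop
  endfacet
  facet normal 0.0000 0.7944 0.6075
    outer loop
      vertex 0.0 0.0 17.0
      vertex 30.0 13.0 0.0
      vertex 0.0 13.0 0.0
    endloop
  endfacet
  facet normal -1.0000 0.0000 0.0000
    outer loop
      vertex 0.0 0.0 17.0
      vertex 0.0 13.0 0.0
      vertex 0.0 0.0 0.0
    endloop
  endfacet
  facet normal 1.0000 0.0000 0.0000
    outer loop
      vertex 30.0 0.0 0.0
      vertex 30.0 13.0 0.0
      vertex 30.0 0.0 17.0
    endloop
  endfacet
endsolid part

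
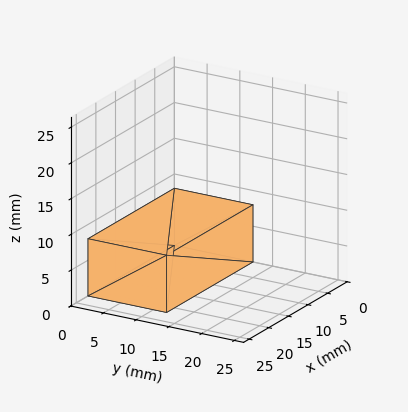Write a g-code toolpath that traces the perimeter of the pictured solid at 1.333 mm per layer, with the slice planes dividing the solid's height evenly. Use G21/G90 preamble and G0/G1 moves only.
Reading the render: the shape is a rectangular box, roughly 22 × 12 mm footprint and 8 mm tall (dimensions read to the nearest mm from the axis ticks). For the g-code, the solid's height is divided into equal slices at the stated Δz and each level perimeter traced with G1 moves after a G0 lift.

; perimeter-only toolpath
G21 ; units = mm
G90 ; absolute positioning
G28 ; home
; layer 1
G0 Z1.333
G0 X0.000 Y0.000
G1 X22.000 Y0.000
G1 X22.000 Y12.000
G1 X0.000 Y12.000
G1 X0.000 Y0.000
; layer 2
G0 Z2.667
G0 X0.000 Y0.000
G1 X22.000 Y0.000
G1 X22.000 Y12.000
G1 X0.000 Y12.000
G1 X0.000 Y0.000
; layer 3
G0 Z4.000
G0 X0.000 Y0.000
G1 X22.000 Y0.000
G1 X22.000 Y12.000
G1 X0.000 Y12.000
G1 X0.000 Y0.000
; layer 4
G0 Z5.333
G0 X0.000 Y0.000
G1 X22.000 Y0.000
G1 X22.000 Y12.000
G1 X0.000 Y12.000
G1 X0.000 Y0.000
; layer 5
G0 Z6.667
G0 X0.000 Y0.000
G1 X22.000 Y0.000
G1 X22.000 Y12.000
G1 X0.000 Y12.000
G1 X0.000 Y0.000
; layer 6
G0 Z8.000
G0 X0.000 Y0.000
G1 X22.000 Y0.000
G1 X22.000 Y12.000
G1 X0.000 Y12.000
G1 X0.000 Y0.000
M2 ; end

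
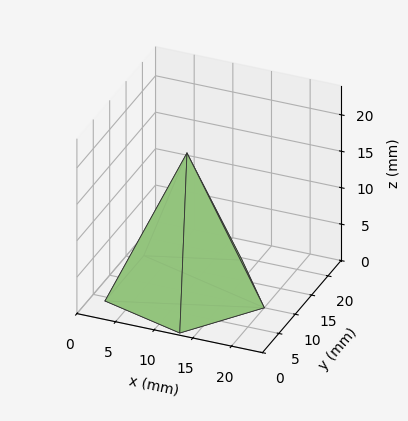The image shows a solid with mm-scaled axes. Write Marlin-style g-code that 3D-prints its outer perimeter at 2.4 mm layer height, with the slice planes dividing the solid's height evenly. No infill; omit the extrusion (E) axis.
Reading the render: the shape is a regular 5-sided pyramid, base circumscribed radius ≈ 10 mm, apex at z ≈ 19 mm (dimensions read to the nearest mm from the axis ticks). For the g-code, the solid's height is divided into equal slices at the stated Δz and each level perimeter traced with G1 moves after a G0 lift.

; perimeter-only toolpath
G21 ; units = mm
G90 ; absolute positioning
G28 ; home
; layer 1
G0 Z2.4
G0 X18.8 Y10.0
G1 X12.7 Y18.3
G1 X2.9 Y15.2
G1 X2.9 Y4.8
G1 X12.7 Y1.7
G1 X18.8 Y10.0
; layer 2
G0 Z4.8
G0 X17.5 Y10.0
G1 X12.3 Y17.1
G1 X3.9 Y14.4
G1 X3.9 Y5.6
G1 X12.3 Y2.9
G1 X17.5 Y10.0
; layer 3
G0 Z7.1
G0 X16.2 Y10.0
G1 X11.9 Y15.9
G1 X4.9 Y13.7
G1 X4.9 Y6.3
G1 X11.9 Y4.1
G1 X16.2 Y10.0
; layer 4
G0 Z9.5
G0 X15.0 Y10.0
G1 X11.6 Y14.8
G1 X6.0 Y12.9
G1 X6.0 Y7.0
G1 X11.6 Y5.2
G1 X15.0 Y10.0
; layer 5
G0 Z11.9
G0 X13.8 Y10.0
G1 X11.2 Y13.6
G1 X7.0 Y12.2
G1 X7.0 Y7.8
G1 X11.2 Y6.4
G1 X13.8 Y10.0
; layer 6
G0 Z14.2
G0 X12.5 Y10.0
G1 X10.8 Y12.4
G1 X8.0 Y11.5
G1 X8.0 Y8.5
G1 X10.8 Y7.6
G1 X12.5 Y10.0
; layer 7
G0 Z16.6
G0 X11.2 Y10.0
G1 X10.4 Y11.2
G1 X9.0 Y10.7
G1 X9.0 Y9.3
G1 X10.4 Y8.8
G1 X11.2 Y10.0
M2 ; end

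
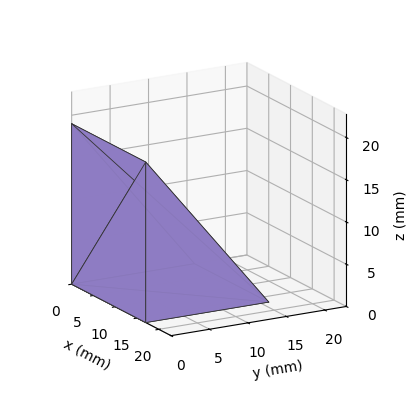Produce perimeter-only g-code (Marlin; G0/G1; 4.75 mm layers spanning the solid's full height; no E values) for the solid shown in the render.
Reading the render: the shape is a wedge (ramp): 17 × 16 mm base, rising to 19 mm along the y=0 edge and sloping linearly to z=0 at y=16 (dimensions read to the nearest mm from the axis ticks). For the g-code, the solid's height is divided into equal slices at the stated Δz and each level perimeter traced with G1 moves after a G0 lift.

; perimeter-only toolpath
G21 ; units = mm
G90 ; absolute positioning
G28 ; home
; layer 1
G0 Z4.75
G0 X0.00 Y0.00
G1 X17.00 Y0.00
G1 X17.00 Y12.00
G1 X0.00 Y12.00
G1 X0.00 Y0.00
; layer 2
G0 Z9.50
G0 X0.00 Y0.00
G1 X17.00 Y0.00
G1 X17.00 Y8.00
G1 X0.00 Y8.00
G1 X0.00 Y0.00
; layer 3
G0 Z14.25
G0 X0.00 Y0.00
G1 X17.00 Y0.00
G1 X17.00 Y4.00
G1 X0.00 Y4.00
G1 X0.00 Y0.00
M2 ; end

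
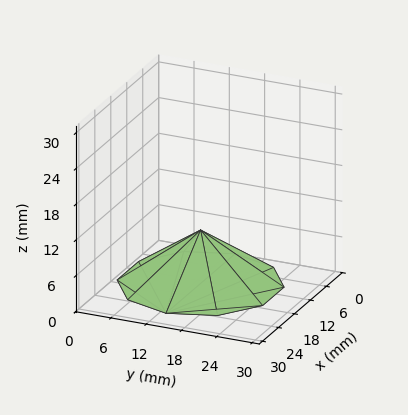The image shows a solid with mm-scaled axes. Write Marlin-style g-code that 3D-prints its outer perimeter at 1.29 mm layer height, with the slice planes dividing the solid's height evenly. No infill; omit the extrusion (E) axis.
Reading the render: the shape is a regular 10-sided pyramid, base circumscribed radius ≈ 13 mm, apex at z ≈ 9 mm (dimensions read to the nearest mm from the axis ticks). For the g-code, the solid's height is divided into equal slices at the stated Δz and each level perimeter traced with G1 moves after a G0 lift.

; perimeter-only toolpath
G21 ; units = mm
G90 ; absolute positioning
G28 ; home
; layer 1
G0 Z1.29
G0 X24.14 Y13.00
G1 X22.02 Y19.55
G1 X16.45 Y23.59
G1 X9.55 Y23.59
G1 X3.98 Y19.55
G1 X1.86 Y13.00
G1 X3.98 Y6.45
G1 X9.55 Y2.41
G1 X16.45 Y2.41
G1 X22.02 Y6.45
G1 X24.14 Y13.00
; layer 2
G0 Z2.57
G0 X22.29 Y13.00
G1 X20.51 Y18.46
G1 X15.87 Y21.83
G1 X10.13 Y21.83
G1 X5.49 Y18.46
G1 X3.71 Y13.00
G1 X5.49 Y7.54
G1 X10.13 Y4.17
G1 X15.87 Y4.17
G1 X20.51 Y7.54
G1 X22.29 Y13.00
; layer 3
G0 Z3.86
G0 X20.43 Y13.00
G1 X19.01 Y17.37
G1 X15.30 Y20.06
G1 X10.70 Y20.06
G1 X6.99 Y17.37
G1 X5.57 Y13.00
G1 X6.99 Y8.63
G1 X10.70 Y5.94
G1 X15.30 Y5.94
G1 X19.01 Y8.63
G1 X20.43 Y13.00
; layer 4
G0 Z5.14
G0 X18.57 Y13.00
G1 X17.51 Y16.27
G1 X14.72 Y18.30
G1 X11.28 Y18.30
G1 X8.49 Y16.27
G1 X7.43 Y13.00
G1 X8.49 Y9.73
G1 X11.28 Y7.70
G1 X14.72 Y7.70
G1 X17.51 Y9.73
G1 X18.57 Y13.00
; layer 5
G0 Z6.43
G0 X16.71 Y13.00
G1 X16.01 Y15.18
G1 X14.15 Y16.53
G1 X11.85 Y16.53
G1 X9.99 Y15.18
G1 X9.29 Y13.00
G1 X9.99 Y10.82
G1 X11.85 Y9.47
G1 X14.15 Y9.47
G1 X16.01 Y10.82
G1 X16.71 Y13.00
; layer 6
G0 Z7.71
G0 X14.86 Y13.00
G1 X14.50 Y14.09
G1 X13.57 Y14.77
G1 X12.43 Y14.77
G1 X11.50 Y14.09
G1 X11.14 Y13.00
G1 X11.50 Y11.91
G1 X12.43 Y11.23
G1 X13.57 Y11.23
G1 X14.50 Y11.91
G1 X14.86 Y13.00
M2 ; end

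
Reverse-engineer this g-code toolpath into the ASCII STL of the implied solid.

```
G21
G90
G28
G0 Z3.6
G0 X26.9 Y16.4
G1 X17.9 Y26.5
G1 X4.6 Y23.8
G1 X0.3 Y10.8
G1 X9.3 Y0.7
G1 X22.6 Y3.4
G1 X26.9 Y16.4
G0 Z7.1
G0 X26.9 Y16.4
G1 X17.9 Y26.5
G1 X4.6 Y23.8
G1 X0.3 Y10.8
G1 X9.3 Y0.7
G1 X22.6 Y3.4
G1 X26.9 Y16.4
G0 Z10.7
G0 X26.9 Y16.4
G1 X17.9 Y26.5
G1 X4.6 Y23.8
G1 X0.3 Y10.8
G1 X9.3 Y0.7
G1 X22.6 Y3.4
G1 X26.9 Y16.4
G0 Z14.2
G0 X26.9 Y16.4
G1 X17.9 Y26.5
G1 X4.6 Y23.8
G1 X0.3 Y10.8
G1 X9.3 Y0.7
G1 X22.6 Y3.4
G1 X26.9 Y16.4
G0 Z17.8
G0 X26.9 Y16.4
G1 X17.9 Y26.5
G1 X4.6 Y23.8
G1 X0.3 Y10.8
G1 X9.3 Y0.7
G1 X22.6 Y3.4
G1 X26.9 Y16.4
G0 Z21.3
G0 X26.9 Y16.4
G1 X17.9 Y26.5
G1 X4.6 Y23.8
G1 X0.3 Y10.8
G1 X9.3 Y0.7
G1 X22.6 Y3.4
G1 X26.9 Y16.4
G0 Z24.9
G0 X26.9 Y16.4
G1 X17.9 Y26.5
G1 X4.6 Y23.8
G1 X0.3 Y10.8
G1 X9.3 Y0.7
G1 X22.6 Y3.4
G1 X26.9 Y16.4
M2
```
solid part
  facet normal 0.0000 0.0000 -1.0000
    outer loop
      vertex 4.6 23.8 0.0
      vertex 17.9 26.5 0.0
      vertex 26.9 16.4 0.0
    endloop
  endfacet
  facet normal 0.0000 0.0000 -1.0000
    outer loop
      vertex 0.3 10.8 0.0
      vertex 4.6 23.8 0.0
      vertex 26.9 16.4 0.0
    endloop
  endfacet
  facet normal 0.0000 0.0000 -1.0000
    outer loop
      vertex 9.3 0.7 0.0
      vertex 0.3 10.8 0.0
      vertex 26.9 16.4 0.0
    endloop
  endfacet
  facet normal 0.0000 0.0000 -1.0000
    outer loop
      vertex 22.6 3.4 0.0
      vertex 9.3 0.7 0.0
      vertex 26.9 16.4 0.0
    endloop
  endfacet
  facet normal 0.0000 0.0000 1.0000
    outer loop
      vertex 26.9 16.4 24.9
      vertex 17.9 26.5 24.9
      vertex 4.6 23.8 24.9
    endloop
  endfacet
  facet normal 0.0000 0.0000 1.0000
    outer loop
      vertex 26.9 16.4 24.9
      vertex 4.6 23.8 24.9
      vertex 0.3 10.8 24.9
    endloop
  endfacet
  facet normal 0.0000 0.0000 1.0000
    outer loop
      vertex 26.9 16.4 24.9
      vertex 0.3 10.8 24.9
      vertex 9.3 0.7 24.9
    endloop
  endfacet
  facet normal 0.0000 0.0000 1.0000
    outer loop
      vertex 26.9 16.4 24.9
      vertex 9.3 0.7 24.9
      vertex 22.6 3.4 24.9
    endloop
  endfacet
  facet normal 0.7466 0.6653 0.0000
    outer loop
      vertex 26.9 16.4 0.0
      vertex 17.9 26.5 0.0
      vertex 17.9 26.5 24.9
    endloop
  endfacet
  facet normal 0.7466 0.6653 0.0000
    outer loop
      vertex 26.9 16.4 0.0
      vertex 17.9 26.5 24.9
      vertex 26.9 16.4 24.9
    endloop
  endfacet
  facet normal -0.1989 0.9800 0.0000
    outer loop
      vertex 17.9 26.5 0.0
      vertex 4.6 23.8 0.0
      vertex 4.6 23.8 24.9
    endloop
  endfacet
  facet normal -0.1989 0.9800 0.0000
    outer loop
      vertex 17.9 26.5 0.0
      vertex 4.6 23.8 24.9
      vertex 17.9 26.5 24.9
    endloop
  endfacet
  facet normal -0.9494 0.3140 0.0000
    outer loop
      vertex 4.6 23.8 0.0
      vertex 0.3 10.8 0.0
      vertex 0.3 10.8 24.9
    endloop
  endfacet
  facet normal -0.9494 0.3140 0.0000
    outer loop
      vertex 4.6 23.8 0.0
      vertex 0.3 10.8 24.9
      vertex 4.6 23.8 24.9
    endloop
  endfacet
  facet normal -0.7466 -0.6653 0.0000
    outer loop
      vertex 0.3 10.8 0.0
      vertex 9.3 0.7 0.0
      vertex 9.3 0.7 24.9
    endloop
  endfacet
  facet normal -0.7466 -0.6653 0.0000
    outer loop
      vertex 0.3 10.8 0.0
      vertex 9.3 0.7 24.9
      vertex 0.3 10.8 24.9
    endloop
  endfacet
  facet normal 0.1989 -0.9800 0.0000
    outer loop
      vertex 9.3 0.7 0.0
      vertex 22.6 3.4 0.0
      vertex 22.6 3.4 24.9
    endloop
  endfacet
  facet normal 0.1989 -0.9800 0.0000
    outer loop
      vertex 9.3 0.7 0.0
      vertex 22.6 3.4 24.9
      vertex 9.3 0.7 24.9
    endloop
  endfacet
  facet normal 0.9494 -0.3140 0.0000
    outer loop
      vertex 22.6 3.4 0.0
      vertex 26.9 16.4 0.0
      vertex 26.9 16.4 24.9
    endloop
  endfacet
  facet normal 0.9494 -0.3140 0.0000
    outer loop
      vertex 22.6 3.4 0.0
      vertex 26.9 16.4 24.9
      vertex 22.6 3.4 24.9
    endloop
  endfacet
endsolid part

The G0 Z moves step by Δz≈3.6 mm. Every layer's G1 loop is the same polygon, so the solid is a straight extrusion of it from z=0 to z≈24.9. Closing with flat bottom and top caps and triangulating gives 20 facets — a regular 6-sided prism (a cylinder approximated with 6 flat sides), circumscribed radius ≈ 13.6 mm, height ≈ 24.9 mm.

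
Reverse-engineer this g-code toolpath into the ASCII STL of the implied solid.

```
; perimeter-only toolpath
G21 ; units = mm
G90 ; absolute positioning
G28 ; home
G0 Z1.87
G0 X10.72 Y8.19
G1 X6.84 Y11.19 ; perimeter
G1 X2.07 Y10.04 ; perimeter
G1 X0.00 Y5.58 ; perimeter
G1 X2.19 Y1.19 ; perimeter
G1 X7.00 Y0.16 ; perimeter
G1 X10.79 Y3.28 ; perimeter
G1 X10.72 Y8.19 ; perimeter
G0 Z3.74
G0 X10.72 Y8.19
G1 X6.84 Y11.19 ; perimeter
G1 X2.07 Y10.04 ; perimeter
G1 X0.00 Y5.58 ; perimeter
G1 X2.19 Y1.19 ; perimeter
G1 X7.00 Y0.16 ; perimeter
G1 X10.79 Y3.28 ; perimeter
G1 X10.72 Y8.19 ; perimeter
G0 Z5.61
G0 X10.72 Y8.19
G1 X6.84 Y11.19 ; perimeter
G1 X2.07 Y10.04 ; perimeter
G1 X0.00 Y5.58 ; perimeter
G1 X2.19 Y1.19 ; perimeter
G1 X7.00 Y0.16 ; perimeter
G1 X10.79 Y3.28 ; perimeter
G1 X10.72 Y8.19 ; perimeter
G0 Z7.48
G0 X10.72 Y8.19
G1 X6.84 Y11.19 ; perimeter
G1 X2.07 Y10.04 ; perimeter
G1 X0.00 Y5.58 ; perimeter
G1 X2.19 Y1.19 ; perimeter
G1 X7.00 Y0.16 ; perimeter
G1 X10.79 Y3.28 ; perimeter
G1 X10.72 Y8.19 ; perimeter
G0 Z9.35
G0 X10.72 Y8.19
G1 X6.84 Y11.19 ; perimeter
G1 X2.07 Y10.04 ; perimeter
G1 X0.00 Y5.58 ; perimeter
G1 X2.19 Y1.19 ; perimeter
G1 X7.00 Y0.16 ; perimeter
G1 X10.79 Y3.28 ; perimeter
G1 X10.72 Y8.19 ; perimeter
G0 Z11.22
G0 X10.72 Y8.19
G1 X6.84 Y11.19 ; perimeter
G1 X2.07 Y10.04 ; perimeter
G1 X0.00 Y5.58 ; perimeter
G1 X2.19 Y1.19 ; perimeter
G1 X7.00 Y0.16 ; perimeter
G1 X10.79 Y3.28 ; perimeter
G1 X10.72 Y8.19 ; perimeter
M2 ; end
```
solid part
  facet normal 0.0000 0.0000 -1.0000
    outer loop
      vertex 2.07 10.04 0.00
      vertex 6.84 11.19 0.00
      vertex 10.72 8.19 0.00
    endloop
  endfacet
  facet normal 0.0000 0.0000 -1.0000
    outer loop
      vertex 0.00 5.58 0.00
      vertex 2.07 10.04 0.00
      vertex 10.72 8.19 0.00
    endloop
  endfacet
  facet normal 0.0000 0.0000 -1.0000
    outer loop
      vertex 2.19 1.19 0.00
      vertex 0.00 5.58 0.00
      vertex 10.72 8.19 0.00
    endloop
  endfacet
  facet normal 0.0000 0.0000 -1.0000
    outer loop
      vertex 7.00 0.16 0.00
      vertex 2.19 1.19 0.00
      vertex 10.72 8.19 0.00
    endloop
  endfacet
  facet normal 0.0000 0.0000 -1.0000
    outer loop
      vertex 10.79 3.28 0.00
      vertex 7.00 0.16 0.00
      vertex 10.72 8.19 0.00
    endloop
  endfacet
  facet normal 0.0000 0.0000 1.0000
    outer loop
      vertex 10.72 8.19 11.22
      vertex 6.84 11.19 11.22
      vertex 2.07 10.04 11.22
    endloop
  endfacet
  facet normal 0.0000 0.0000 1.0000
    outer loop
      vertex 10.72 8.19 11.22
      vertex 2.07 10.04 11.22
      vertex 0.00 5.58 11.22
    endloop
  endfacet
  facet normal 0.0000 0.0000 1.0000
    outer loop
      vertex 10.72 8.19 11.22
      vertex 0.00 5.58 11.22
      vertex 2.19 1.19 11.22
    endloop
  endfacet
  facet normal 0.0000 0.0000 1.0000
    outer loop
      vertex 10.72 8.19 11.22
      vertex 2.19 1.19 11.22
      vertex 7.00 0.16 11.22
    endloop
  endfacet
  facet normal 0.0000 0.0000 1.0000
    outer loop
      vertex 10.72 8.19 11.22
      vertex 7.00 0.16 11.22
      vertex 10.79 3.28 11.22
    endloop
  endfacet
  facet normal 0.6117 0.7911 0.0000
    outer loop
      vertex 10.72 8.19 0.00
      vertex 6.84 11.19 0.00
      vertex 6.84 11.19 11.22
    endloop
  endfacet
  facet normal 0.6117 0.7911 0.0000
    outer loop
      vertex 10.72 8.19 0.00
      vertex 6.84 11.19 11.22
      vertex 10.72 8.19 11.22
    endloop
  endfacet
  facet normal -0.2344 0.9721 0.0000
    outer loop
      vertex 6.84 11.19 0.00
      vertex 2.07 10.04 0.00
      vertex 2.07 10.04 11.22
    endloop
  endfacet
  facet normal -0.2344 0.9721 0.0000
    outer loop
      vertex 6.84 11.19 0.00
      vertex 2.07 10.04 11.22
      vertex 6.84 11.19 11.22
    endloop
  endfacet
  facet normal -0.9071 0.4210 0.0000
    outer loop
      vertex 2.07 10.04 0.00
      vertex 0.00 5.58 0.00
      vertex 0.00 5.58 11.22
    endloop
  endfacet
  facet normal -0.9071 0.4210 0.0000
    outer loop
      vertex 2.07 10.04 0.00
      vertex 0.00 5.58 11.22
      vertex 2.07 10.04 11.22
    endloop
  endfacet
  facet normal -0.8948 -0.4464 0.0000
    outer loop
      vertex 0.00 5.58 0.00
      vertex 2.19 1.19 0.00
      vertex 2.19 1.19 11.22
    endloop
  endfacet
  facet normal -0.8948 -0.4464 0.0000
    outer loop
      vertex 0.00 5.58 0.00
      vertex 2.19 1.19 11.22
      vertex 0.00 5.58 11.22
    endloop
  endfacet
  facet normal -0.2094 -0.9778 0.0000
    outer loop
      vertex 2.19 1.19 0.00
      vertex 7.00 0.16 0.00
      vertex 7.00 0.16 11.22
    endloop
  endfacet
  facet normal -0.2094 -0.9778 0.0000
    outer loop
      vertex 2.19 1.19 0.00
      vertex 7.00 0.16 11.22
      vertex 2.19 1.19 11.22
    endloop
  endfacet
  facet normal 0.6356 -0.7720 0.0000
    outer loop
      vertex 7.00 0.16 0.00
      vertex 10.79 3.28 0.00
      vertex 10.79 3.28 11.22
    endloop
  endfacet
  facet normal 0.6356 -0.7720 0.0000
    outer loop
      vertex 7.00 0.16 0.00
      vertex 10.79 3.28 11.22
      vertex 7.00 0.16 11.22
    endloop
  endfacet
  facet normal 0.9999 0.0143 0.0000
    outer loop
      vertex 10.79 3.28 0.00
      vertex 10.72 8.19 0.00
      vertex 10.72 8.19 11.22
    endloop
  endfacet
  facet normal 0.9999 0.0143 0.0000
    outer loop
      vertex 10.79 3.28 0.00
      vertex 10.72 8.19 11.22
      vertex 10.79 3.28 11.22
    endloop
  endfacet
endsolid part

The G0 Z moves step by Δz≈1.87 mm. Every layer's G1 loop is the same polygon, so the solid is a straight extrusion of it from z=0 to z≈11.2. Closing with flat bottom and top caps and triangulating gives 24 facets — a regular 7-sided prism (a cylinder approximated with 7 flat sides), circumscribed radius ≈ 5.66 mm, height ≈ 11.2 mm.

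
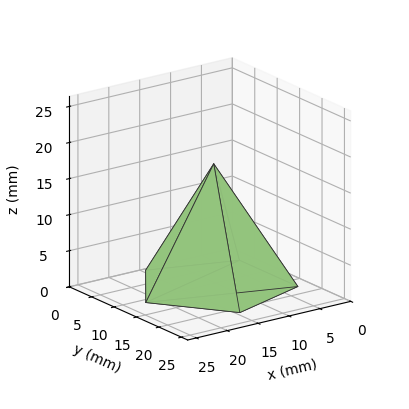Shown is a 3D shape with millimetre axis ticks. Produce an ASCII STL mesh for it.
Reading the render: the shape is a regular 5-sided pyramid, base circumscribed radius ≈ 11 mm, apex at z ≈ 17 mm (dimensions read to the nearest mm from the axis ticks). For the STL, each face is triangulated and given an outward normal.

solid part
  facet normal 0.0000 0.0000 -1.0000
    outer loop
      vertex 2.1 17.5 0.0
      vertex 14.4 21.5 0.0
      vertex 22.0 11.0 0.0
    endloop
  endfacet
  facet normal 0.0000 0.0000 -1.0000
    outer loop
      vertex 2.1 4.5 0.0
      vertex 2.1 17.5 0.0
      vertex 22.0 11.0 0.0
    endloop
  endfacet
  facet normal 0.0000 0.0000 -1.0000
    outer loop
      vertex 14.4 0.5 0.0
      vertex 2.1 4.5 0.0
      vertex 22.0 11.0 0.0
    endloop
  endfacet
  facet normal 0.7175 0.5193 0.4643
    outer loop
      vertex 22.0 11.0 0.0
      vertex 14.4 21.5 0.0
      vertex 11.0 11.0 17.0
    endloop
  endfacet
  facet normal -0.2738 0.8418 0.4652
    outer loop
      vertex 14.4 21.5 0.0
      vertex 2.1 17.5 0.0
      vertex 11.0 11.0 17.0
    endloop
  endfacet
  facet normal -0.8859 0.0000 0.4638
    outer loop
      vertex 2.1 17.5 0.0
      vertex 2.1 4.5 0.0
      vertex 11.0 11.0 17.0
    endloop
  endfacet
  facet normal -0.2738 -0.8418 0.4652
    outer loop
      vertex 2.1 4.5 0.0
      vertex 14.4 0.5 0.0
      vertex 11.0 11.0 17.0
    endloop
  endfacet
  facet normal 0.7175 -0.5193 0.4643
    outer loop
      vertex 14.4 0.5 0.0
      vertex 22.0 11.0 0.0
      vertex 11.0 11.0 17.0
    endloop
  endfacet
endsolid part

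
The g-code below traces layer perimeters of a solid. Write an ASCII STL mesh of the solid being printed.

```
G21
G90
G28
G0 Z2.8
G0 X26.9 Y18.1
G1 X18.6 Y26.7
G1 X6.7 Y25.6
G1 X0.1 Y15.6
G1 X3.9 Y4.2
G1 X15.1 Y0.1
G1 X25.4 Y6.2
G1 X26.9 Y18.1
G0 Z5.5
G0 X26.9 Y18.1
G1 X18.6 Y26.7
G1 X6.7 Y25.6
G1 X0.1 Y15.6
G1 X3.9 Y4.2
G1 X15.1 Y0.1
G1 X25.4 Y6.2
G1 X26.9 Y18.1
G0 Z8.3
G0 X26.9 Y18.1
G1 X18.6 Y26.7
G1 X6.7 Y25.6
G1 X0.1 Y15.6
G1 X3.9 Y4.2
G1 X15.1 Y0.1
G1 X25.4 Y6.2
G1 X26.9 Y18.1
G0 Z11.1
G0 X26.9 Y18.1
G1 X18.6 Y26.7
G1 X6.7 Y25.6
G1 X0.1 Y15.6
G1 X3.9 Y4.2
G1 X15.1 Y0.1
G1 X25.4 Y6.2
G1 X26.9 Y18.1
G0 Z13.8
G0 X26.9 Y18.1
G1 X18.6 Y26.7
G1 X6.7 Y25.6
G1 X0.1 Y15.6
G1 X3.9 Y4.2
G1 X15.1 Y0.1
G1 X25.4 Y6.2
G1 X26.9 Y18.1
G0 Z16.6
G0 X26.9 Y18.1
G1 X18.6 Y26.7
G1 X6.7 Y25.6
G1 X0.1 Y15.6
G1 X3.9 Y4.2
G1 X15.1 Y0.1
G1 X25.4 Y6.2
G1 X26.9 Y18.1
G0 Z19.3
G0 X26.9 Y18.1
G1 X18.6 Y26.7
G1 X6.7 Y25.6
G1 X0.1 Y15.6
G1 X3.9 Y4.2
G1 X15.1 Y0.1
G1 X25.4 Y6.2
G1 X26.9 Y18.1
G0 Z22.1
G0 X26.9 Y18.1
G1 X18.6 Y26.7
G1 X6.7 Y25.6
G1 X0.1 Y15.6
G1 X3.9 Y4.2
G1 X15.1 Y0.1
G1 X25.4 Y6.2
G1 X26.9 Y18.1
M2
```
solid part
  facet normal 0.0000 0.0000 -1.0000
    outer loop
      vertex 6.7 25.6 0.0
      vertex 18.6 26.7 0.0
      vertex 26.9 18.1 0.0
    endloop
  endfacet
  facet normal 0.0000 0.0000 -1.0000
    outer loop
      vertex 0.1 15.6 0.0
      vertex 6.7 25.6 0.0
      vertex 26.9 18.1 0.0
    endloop
  endfacet
  facet normal 0.0000 0.0000 -1.0000
    outer loop
      vertex 3.9 4.2 0.0
      vertex 0.1 15.6 0.0
      vertex 26.9 18.1 0.0
    endloop
  endfacet
  facet normal 0.0000 0.0000 -1.0000
    outer loop
      vertex 15.1 0.1 0.0
      vertex 3.9 4.2 0.0
      vertex 26.9 18.1 0.0
    endloop
  endfacet
  facet normal 0.0000 0.0000 -1.0000
    outer loop
      vertex 25.4 6.2 0.0
      vertex 15.1 0.1 0.0
      vertex 26.9 18.1 0.0
    endloop
  endfacet
  facet normal 0.0000 0.0000 1.0000
    outer loop
      vertex 26.9 18.1 22.1
      vertex 18.6 26.7 22.1
      vertex 6.7 25.6 22.1
    endloop
  endfacet
  facet normal 0.0000 0.0000 1.0000
    outer loop
      vertex 26.9 18.1 22.1
      vertex 6.7 25.6 22.1
      vertex 0.1 15.6 22.1
    endloop
  endfacet
  facet normal 0.0000 0.0000 1.0000
    outer loop
      vertex 26.9 18.1 22.1
      vertex 0.1 15.6 22.1
      vertex 3.9 4.2 22.1
    endloop
  endfacet
  facet normal 0.0000 0.0000 1.0000
    outer loop
      vertex 26.9 18.1 22.1
      vertex 3.9 4.2 22.1
      vertex 15.1 0.1 22.1
    endloop
  endfacet
  facet normal 0.0000 0.0000 1.0000
    outer loop
      vertex 26.9 18.1 22.1
      vertex 15.1 0.1 22.1
      vertex 25.4 6.2 22.1
    endloop
  endfacet
  facet normal 0.7195 0.6944 0.0000
    outer loop
      vertex 26.9 18.1 0.0
      vertex 18.6 26.7 0.0
      vertex 18.6 26.7 22.1
    endloop
  endfacet
  facet normal 0.7195 0.6944 0.0000
    outer loop
      vertex 26.9 18.1 0.0
      vertex 18.6 26.7 22.1
      vertex 26.9 18.1 22.1
    endloop
  endfacet
  facet normal -0.0920 0.9958 0.0000
    outer loop
      vertex 18.6 26.7 0.0
      vertex 6.7 25.6 0.0
      vertex 6.7 25.6 22.1
    endloop
  endfacet
  facet normal -0.0920 0.9958 0.0000
    outer loop
      vertex 18.6 26.7 0.0
      vertex 6.7 25.6 22.1
      vertex 18.6 26.7 22.1
    endloop
  endfacet
  facet normal -0.8346 0.5508 0.0000
    outer loop
      vertex 6.7 25.6 0.0
      vertex 0.1 15.6 0.0
      vertex 0.1 15.6 22.1
    endloop
  endfacet
  facet normal -0.8346 0.5508 0.0000
    outer loop
      vertex 6.7 25.6 0.0
      vertex 0.1 15.6 22.1
      vertex 6.7 25.6 22.1
    endloop
  endfacet
  facet normal -0.9487 -0.3162 0.0000
    outer loop
      vertex 0.1 15.6 0.0
      vertex 3.9 4.2 0.0
      vertex 3.9 4.2 22.1
    endloop
  endfacet
  facet normal -0.9487 -0.3162 0.0000
    outer loop
      vertex 0.1 15.6 0.0
      vertex 3.9 4.2 22.1
      vertex 0.1 15.6 22.1
    endloop
  endfacet
  facet normal -0.3438 -0.9391 0.0000
    outer loop
      vertex 3.9 4.2 0.0
      vertex 15.1 0.1 0.0
      vertex 15.1 0.1 22.1
    endloop
  endfacet
  facet normal -0.3438 -0.9391 0.0000
    outer loop
      vertex 3.9 4.2 0.0
      vertex 15.1 0.1 22.1
      vertex 3.9 4.2 22.1
    endloop
  endfacet
  facet normal 0.5096 -0.8604 0.0000
    outer loop
      vertex 15.1 0.1 0.0
      vertex 25.4 6.2 0.0
      vertex 25.4 6.2 22.1
    endloop
  endfacet
  facet normal 0.5096 -0.8604 0.0000
    outer loop
      vertex 15.1 0.1 0.0
      vertex 25.4 6.2 22.1
      vertex 15.1 0.1 22.1
    endloop
  endfacet
  facet normal 0.9921 -0.1251 0.0000
    outer loop
      vertex 25.4 6.2 0.0
      vertex 26.9 18.1 0.0
      vertex 26.9 18.1 22.1
    endloop
  endfacet
  facet normal 0.9921 -0.1251 0.0000
    outer loop
      vertex 25.4 6.2 0.0
      vertex 26.9 18.1 22.1
      vertex 25.4 6.2 22.1
    endloop
  endfacet
endsolid part

The G0 Z moves step by Δz≈2.8 mm. Every layer's G1 loop is the same polygon, so the solid is a straight extrusion of it from z=0 to z≈22.1. Closing with flat bottom and top caps and triangulating gives 24 facets — a regular 7-sided prism (a cylinder approximated with 7 flat sides), circumscribed radius ≈ 13.8 mm, height ≈ 22.1 mm.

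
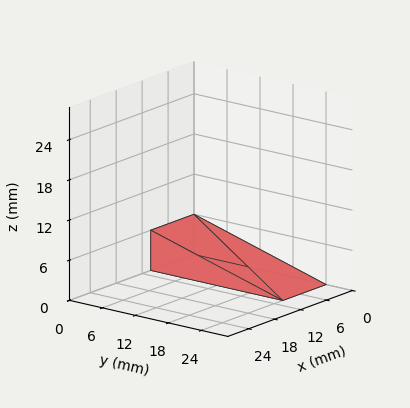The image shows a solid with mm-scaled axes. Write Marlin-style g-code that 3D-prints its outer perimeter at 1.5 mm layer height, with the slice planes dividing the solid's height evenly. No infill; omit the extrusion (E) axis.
Reading the render: the shape is a wedge (ramp): 10 × 24 mm base, rising to 6 mm along the y=0 edge and sloping linearly to z=0 at y=24 (dimensions read to the nearest mm from the axis ticks). For the g-code, the solid's height is divided into equal slices at the stated Δz and each level perimeter traced with G1 moves after a G0 lift.

; perimeter-only toolpath
G21 ; units = mm
G90 ; absolute positioning
G28 ; home
; layer 1
G0 Z1.5
G0 X0.0 Y0.0
G1 X10.0 Y0.0
G1 X10.0 Y18.0
G1 X0.0 Y18.0
G1 X0.0 Y0.0
; layer 2
G0 Z3.0
G0 X0.0 Y0.0
G1 X10.0 Y0.0
G1 X10.0 Y12.0
G1 X0.0 Y12.0
G1 X0.0 Y0.0
; layer 3
G0 Z4.5
G0 X0.0 Y0.0
G1 X10.0 Y0.0
G1 X10.0 Y6.0
G1 X0.0 Y6.0
G1 X0.0 Y0.0
M2 ; end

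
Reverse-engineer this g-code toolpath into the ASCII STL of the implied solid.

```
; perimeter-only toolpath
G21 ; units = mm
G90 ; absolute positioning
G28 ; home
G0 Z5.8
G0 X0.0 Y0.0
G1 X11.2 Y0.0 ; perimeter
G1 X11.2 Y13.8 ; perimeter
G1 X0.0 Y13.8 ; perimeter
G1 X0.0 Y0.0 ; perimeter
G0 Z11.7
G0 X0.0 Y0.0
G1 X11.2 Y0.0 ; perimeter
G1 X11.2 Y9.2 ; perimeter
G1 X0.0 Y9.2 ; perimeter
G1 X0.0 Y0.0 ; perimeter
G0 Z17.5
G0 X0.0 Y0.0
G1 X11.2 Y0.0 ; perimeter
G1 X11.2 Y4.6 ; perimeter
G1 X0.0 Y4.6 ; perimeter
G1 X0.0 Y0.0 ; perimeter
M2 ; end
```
solid part
  facet normal 0.0000 0.0000 -1.0000
    outer loop
      vertex 11.2 18.4 0.0
      vertex 11.2 0.0 0.0
      vertex 0.0 0.0 0.0
    endloop
  endfacet
  facet normal 0.0000 0.0000 -1.0000
    outer loop
      vertex 0.0 18.4 0.0
      vertex 11.2 18.4 0.0
      vertex 0.0 0.0 0.0
    endloop
  endfacet
  facet normal 0.0000 -1.0000 0.0000
    outer loop
      vertex 0.0 0.0 0.0
      vertex 11.2 0.0 0.0
      vertex 11.2 0.0 23.4
    endloop
  endfacet
  facet normal 0.0000 -1.0000 0.0000
    outer loop
      vertex 0.0 0.0 0.0
      vertex 11.2 0.0 23.4
      vertex 0.0 0.0 23.4
    endloop
  endfacet
  facet normal 0.0000 0.7861 0.6181
    outer loop
      vertex 0.0 0.0 23.4
      vertex 11.2 0.0 23.4
      vertex 11.2 18.4 0.0
    endloop
  endfacet
  facet normal 0.0000 0.7861 0.6181
    outer loop
      vertex 0.0 0.0 23.4
      vertex 11.2 18.4 0.0
      vertex 0.0 18.4 0.0
    endloop
  endfacet
  facet normal -1.0000 0.0000 0.0000
    outer loop
      vertex 0.0 0.0 23.4
      vertex 0.0 18.4 0.0
      vertex 0.0 0.0 0.0
    endloop
  endfacet
  facet normal 1.0000 0.0000 0.0000
    outer loop
      vertex 11.2 0.0 0.0
      vertex 11.2 18.4 0.0
      vertex 11.2 0.0 23.4
    endloop
  endfacet
endsolid part

The G0 Z moves step by Δz≈5.8 mm. The G1 loops shrink linearly with z, so the solid tapers from its base footprint up to z≈23.4. Closing with a flat bottom cap and the tapered top and triangulating gives 8 facets — a wedge (ramp): 11.2 × 18.4 mm base, rising to 23.4 mm along the y=0 edge and sloping linearly to z=0 at y=18.4.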